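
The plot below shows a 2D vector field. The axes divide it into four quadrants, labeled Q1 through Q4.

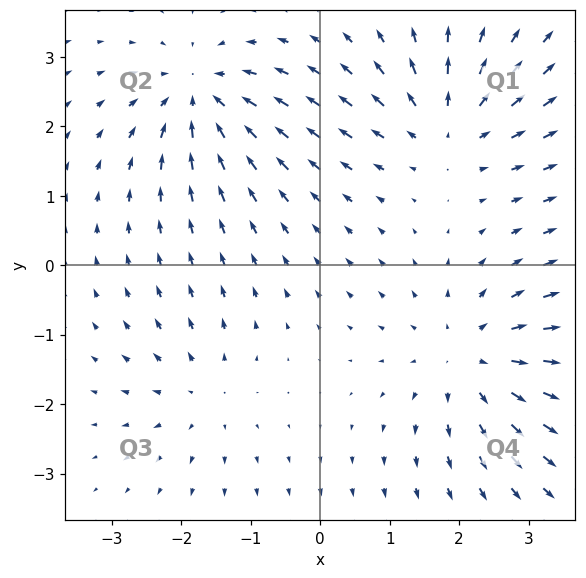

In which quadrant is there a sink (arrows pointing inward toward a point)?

The sink sits at approximately (-1.7, 2.4), which lies in quadrant Q2. The divergence there is about -5, negative as expected for a sink.

Q2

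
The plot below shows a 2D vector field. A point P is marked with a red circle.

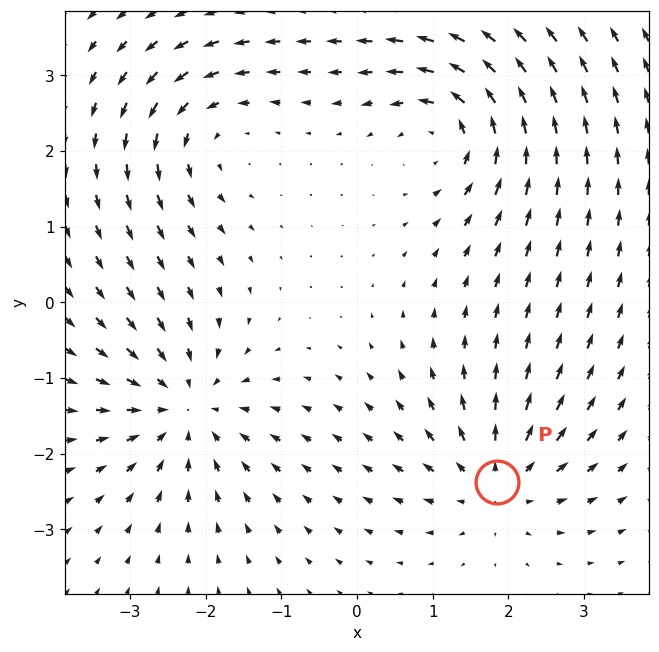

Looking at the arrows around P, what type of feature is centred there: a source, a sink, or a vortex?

At P (1.8, -2.4) the arrows spread outward. Divergence about +4, curl ≈0 — positive divergence with near-zero curl is a source.

source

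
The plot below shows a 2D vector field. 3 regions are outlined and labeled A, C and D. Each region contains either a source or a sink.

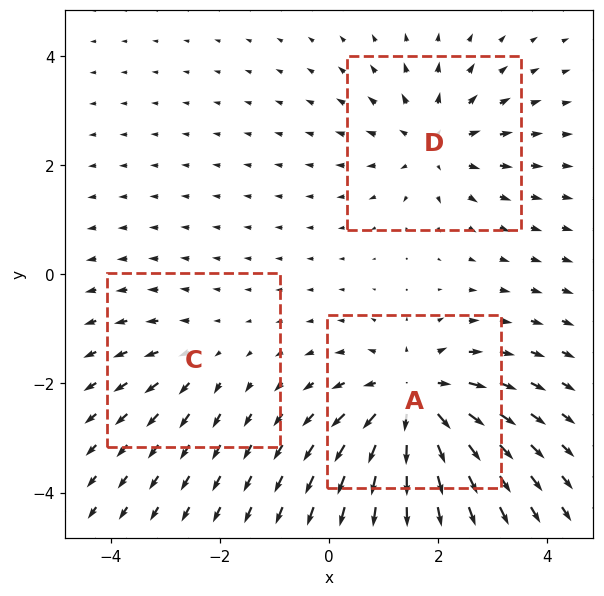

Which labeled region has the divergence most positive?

Divergence at each region's feature centre — A: about +5, C: about +2, D: about +3. Region A is most positive.

A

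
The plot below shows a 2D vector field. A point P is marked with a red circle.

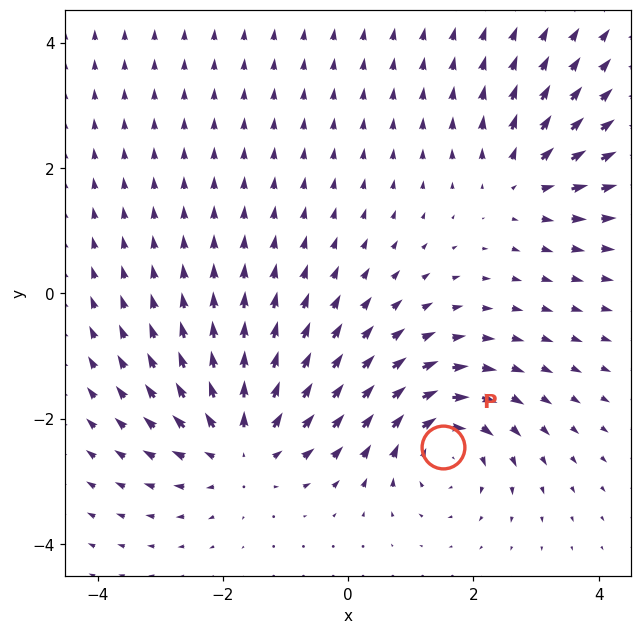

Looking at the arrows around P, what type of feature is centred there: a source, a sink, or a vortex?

At P (1.5, -2.5) the arrows circulate clockwise. Divergence ≈0, curl about -6 — near-zero divergence with nonzero curl is a vortex.

vortex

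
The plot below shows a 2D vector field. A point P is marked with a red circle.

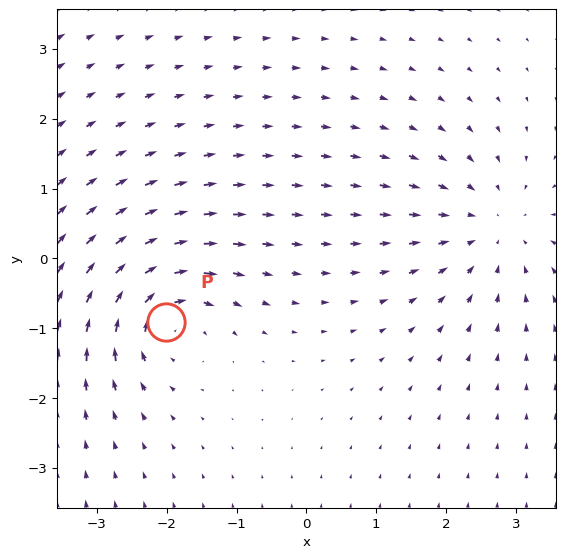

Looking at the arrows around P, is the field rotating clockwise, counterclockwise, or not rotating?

Near P at (-2.0, -0.9) the arrows circulate clockwise. The curl (z-component) there is about -4; negative curl means clockwise rotation.

clockwise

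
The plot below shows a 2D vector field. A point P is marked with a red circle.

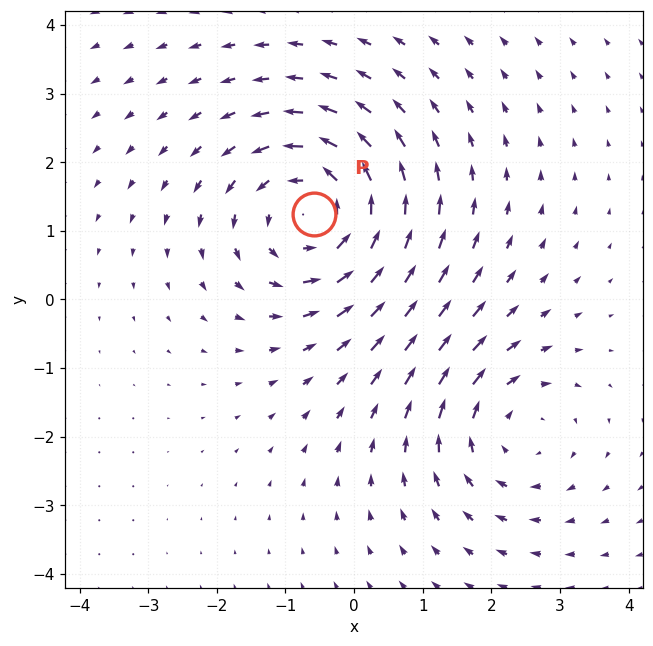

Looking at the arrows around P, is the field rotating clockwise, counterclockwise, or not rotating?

Near P at (-0.6, 1.2) the arrows circulate counterclockwise. The curl (z-component) there is about +4; positive curl means counterclockwise rotation.

counterclockwise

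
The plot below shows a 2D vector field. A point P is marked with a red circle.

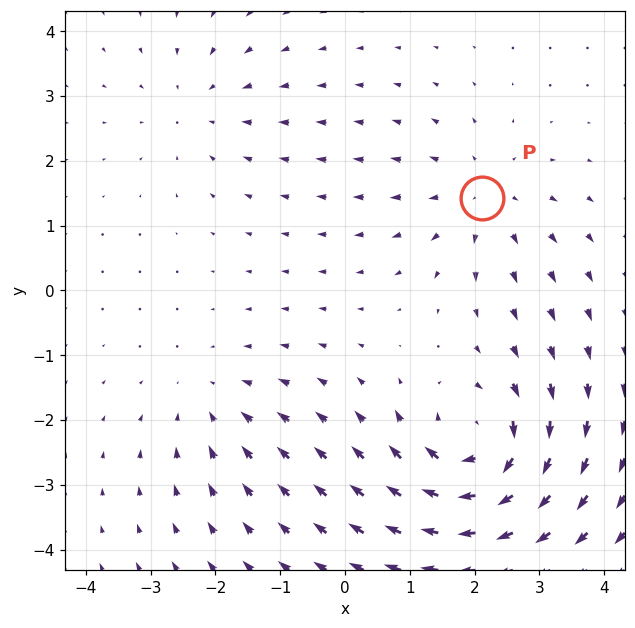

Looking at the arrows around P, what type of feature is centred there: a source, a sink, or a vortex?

source

At P (2.1, 1.4) the arrows spread outward. Divergence about +3, curl ≈0 — positive divergence with near-zero curl is a source.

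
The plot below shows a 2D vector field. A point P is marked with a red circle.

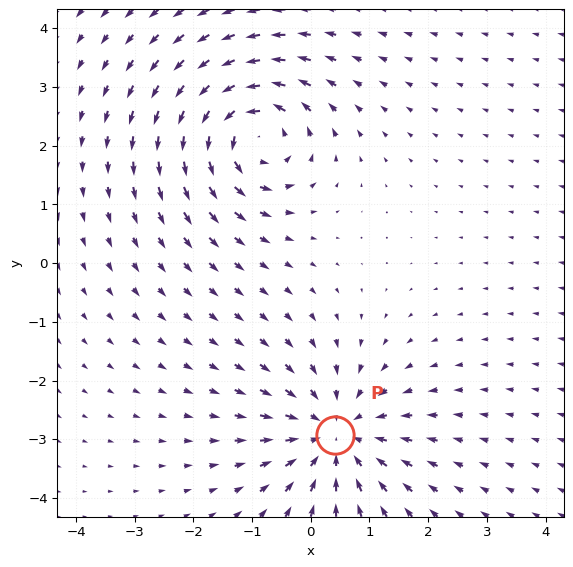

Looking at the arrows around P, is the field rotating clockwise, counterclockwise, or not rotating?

not rotating

Near P at (0.4, -2.9) the arrows show no circulation. The curl there is ≈0.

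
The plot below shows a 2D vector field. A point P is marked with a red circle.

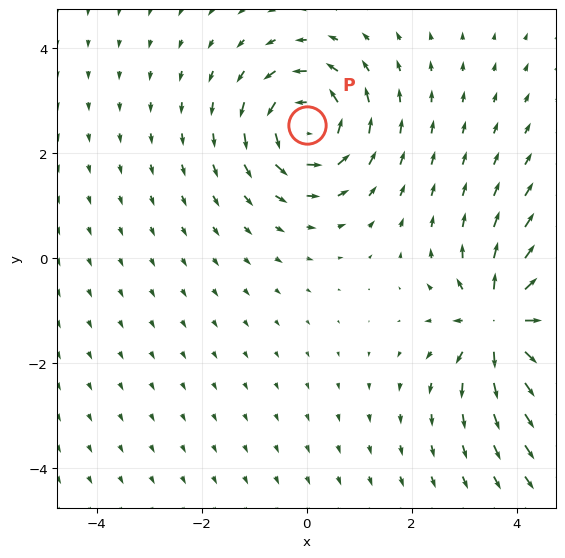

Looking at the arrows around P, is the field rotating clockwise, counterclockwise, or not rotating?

Near P at (0.0, 2.5) the arrows circulate counterclockwise. The curl (z-component) there is about +4; positive curl means counterclockwise rotation.

counterclockwise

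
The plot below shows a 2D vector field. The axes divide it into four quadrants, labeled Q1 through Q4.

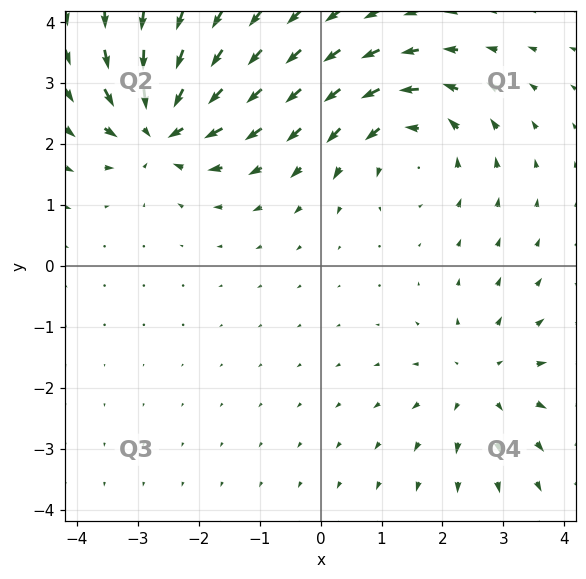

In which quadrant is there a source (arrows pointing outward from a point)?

Q4

The source sits at approximately (2.7, -1.9), which lies in quadrant Q4. The divergence there is about +3, positive as expected for a source.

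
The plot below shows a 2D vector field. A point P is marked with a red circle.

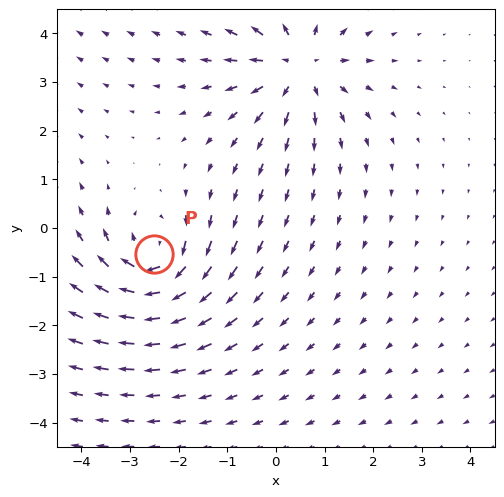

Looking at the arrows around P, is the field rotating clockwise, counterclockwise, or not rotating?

clockwise

Near P at (-2.5, -0.5) the arrows circulate clockwise. The curl (z-component) there is about -6; negative curl means clockwise rotation.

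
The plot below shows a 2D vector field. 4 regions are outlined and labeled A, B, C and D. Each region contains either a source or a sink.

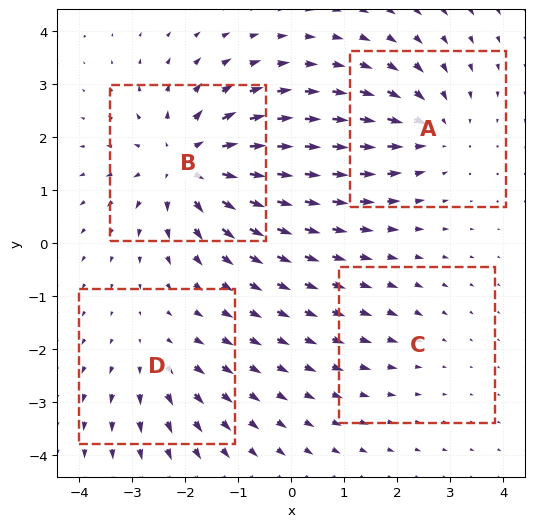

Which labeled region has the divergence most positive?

B

Divergence at each region's feature centre — A: about -4, B: about +7, C: about -2, D: about +3. Region B is most positive.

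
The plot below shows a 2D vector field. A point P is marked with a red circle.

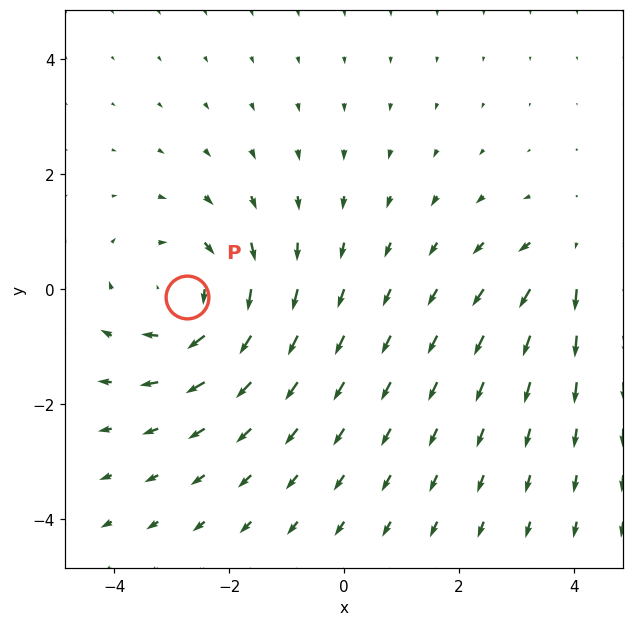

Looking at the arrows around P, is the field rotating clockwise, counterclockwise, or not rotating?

Near P at (-2.7, -0.1) the arrows circulate clockwise. The curl (z-component) there is about -4; negative curl means clockwise rotation.

clockwise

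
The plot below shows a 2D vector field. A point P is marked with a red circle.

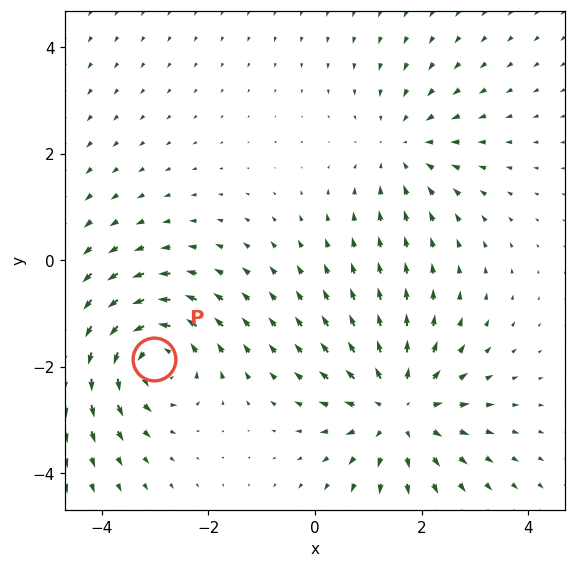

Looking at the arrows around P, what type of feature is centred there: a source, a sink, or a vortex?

At P (-3.0, -1.8) the arrows circulate counterclockwise. Divergence ≈0, curl about +4 — near-zero divergence with nonzero curl is a vortex.

vortex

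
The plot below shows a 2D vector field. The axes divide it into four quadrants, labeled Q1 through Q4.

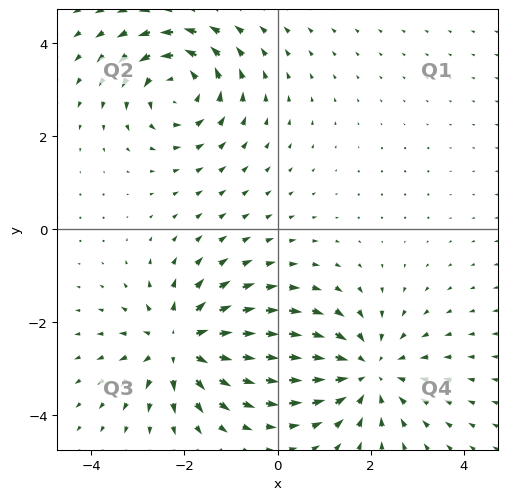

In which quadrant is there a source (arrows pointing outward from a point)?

The source sits at approximately (-2.1, -2.5), which lies in quadrant Q3. The divergence there is about +5, positive as expected for a source.

Q3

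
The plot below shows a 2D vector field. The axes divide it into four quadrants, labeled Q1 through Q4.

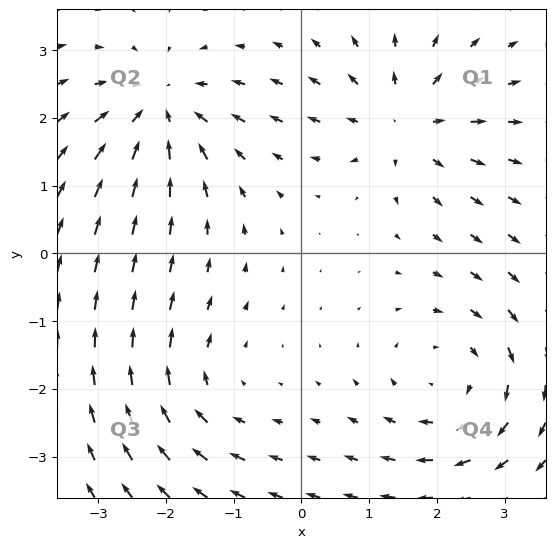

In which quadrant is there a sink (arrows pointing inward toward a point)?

The sink sits at approximately (-2.1, 2.1), which lies in quadrant Q2. The divergence there is about -4, negative as expected for a sink.

Q2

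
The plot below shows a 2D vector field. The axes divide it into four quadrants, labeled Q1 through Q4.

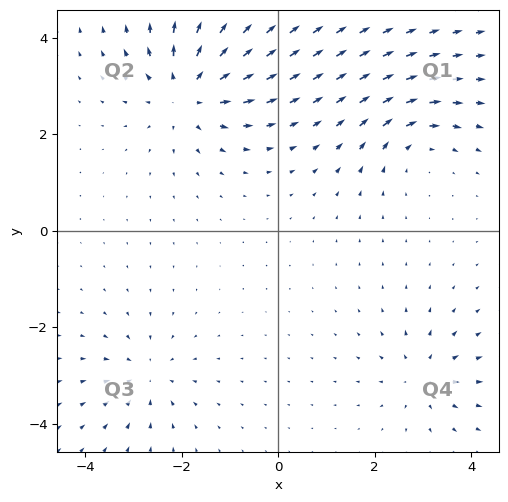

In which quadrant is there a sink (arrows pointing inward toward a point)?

The sink sits at approximately (-2.7, -3.0), which lies in quadrant Q3. The divergence there is about -3, negative as expected for a sink.

Q3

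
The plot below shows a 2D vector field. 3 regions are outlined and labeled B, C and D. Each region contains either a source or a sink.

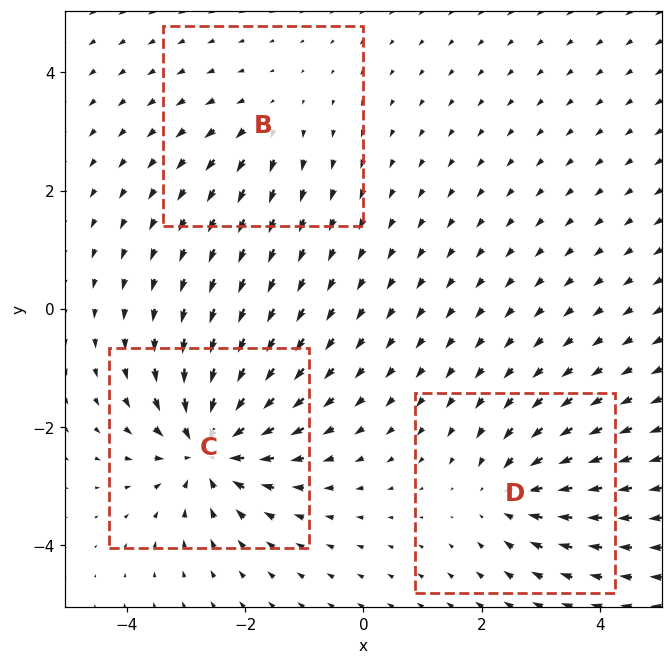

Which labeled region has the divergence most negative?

C

Divergence at each region's feature centre — B: about +2, C: about -6, D: about -4. Region C is most negative.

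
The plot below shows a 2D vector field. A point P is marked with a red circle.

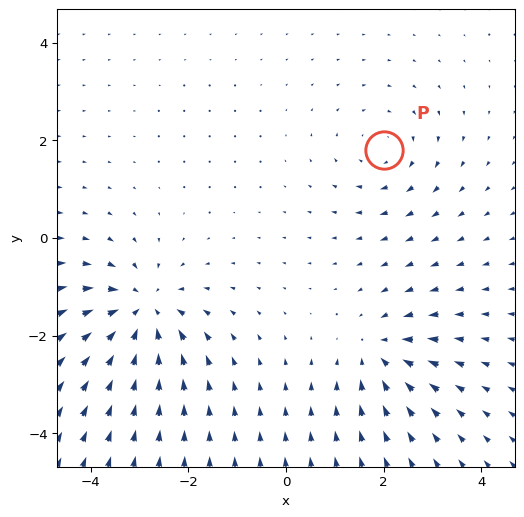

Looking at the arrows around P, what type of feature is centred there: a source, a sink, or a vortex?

vortex

At P (2.0, 1.8) the arrows circulate clockwise. Divergence ≈0, curl about -2 — near-zero divergence with nonzero curl is a vortex.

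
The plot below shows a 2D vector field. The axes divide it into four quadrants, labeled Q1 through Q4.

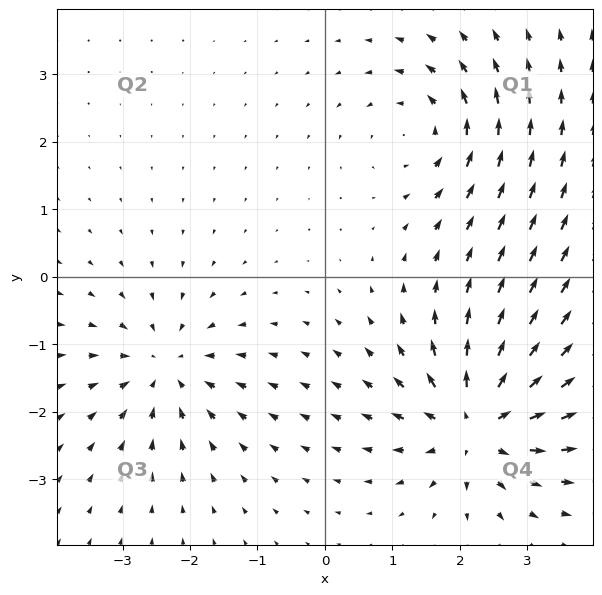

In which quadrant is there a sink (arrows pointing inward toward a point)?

Q3

The sink sits at approximately (-2.4, -1.4), which lies in quadrant Q3. The divergence there is about -4, negative as expected for a sink.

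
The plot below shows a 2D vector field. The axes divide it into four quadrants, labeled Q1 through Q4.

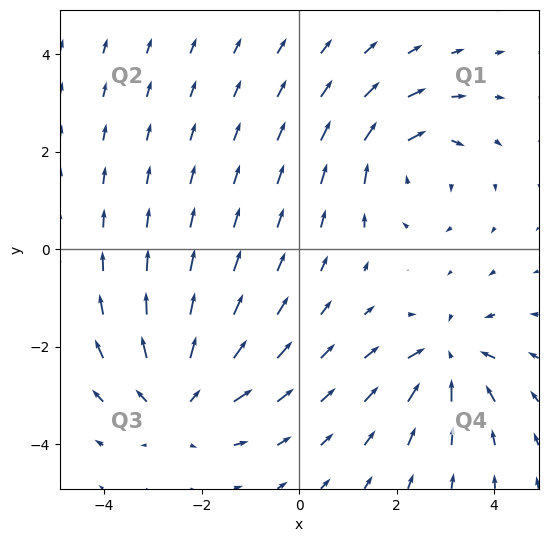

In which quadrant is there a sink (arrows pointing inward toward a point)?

The sink sits at approximately (3.0, -2.2), which lies in quadrant Q4. The divergence there is about -4, negative as expected for a sink.

Q4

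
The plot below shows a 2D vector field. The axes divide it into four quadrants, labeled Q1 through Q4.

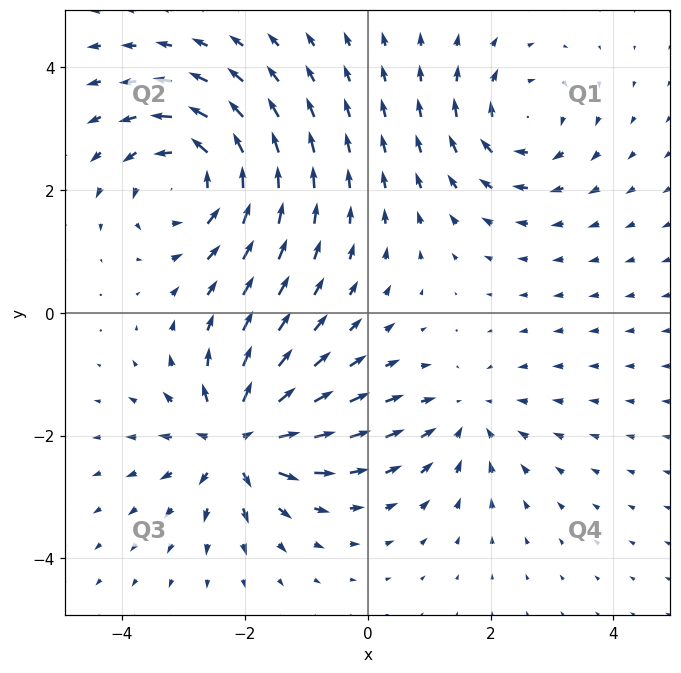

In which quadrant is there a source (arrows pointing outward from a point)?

Q3

The source sits at approximately (-2.1, -2.1), which lies in quadrant Q3. The divergence there is about +7, positive as expected for a source.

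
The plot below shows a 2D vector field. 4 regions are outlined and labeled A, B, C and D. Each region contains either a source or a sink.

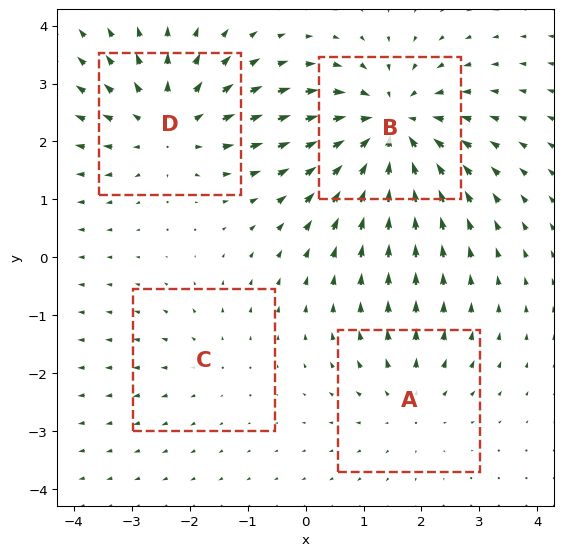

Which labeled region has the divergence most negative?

Divergence at each region's feature centre — A: about +3, B: about -6, C: about +2, D: about +4. Region B is most negative.

B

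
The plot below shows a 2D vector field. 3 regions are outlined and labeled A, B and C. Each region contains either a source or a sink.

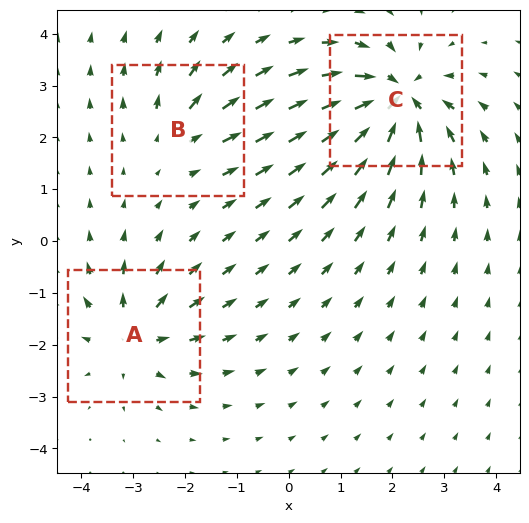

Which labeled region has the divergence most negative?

Divergence at each region's feature centre — A: about +4, B: about +2, C: about -6. Region C is most negative.

C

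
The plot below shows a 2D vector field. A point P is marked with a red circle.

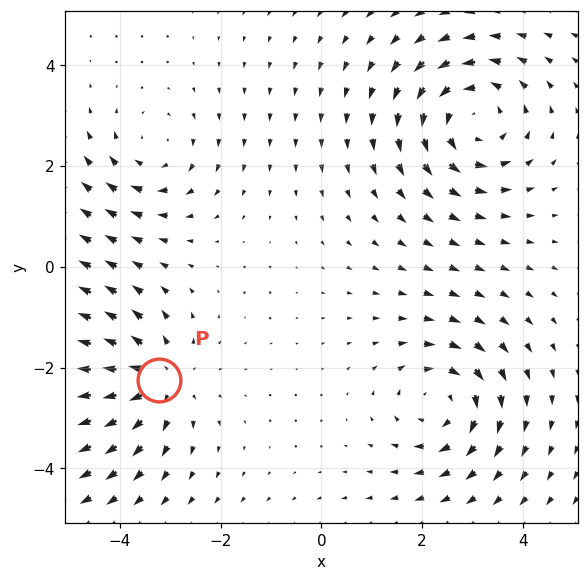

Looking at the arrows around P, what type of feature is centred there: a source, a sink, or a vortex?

source

At P (-3.2, -2.3) the arrows spread outward. Divergence about +4, curl ≈0 — positive divergence with near-zero curl is a source.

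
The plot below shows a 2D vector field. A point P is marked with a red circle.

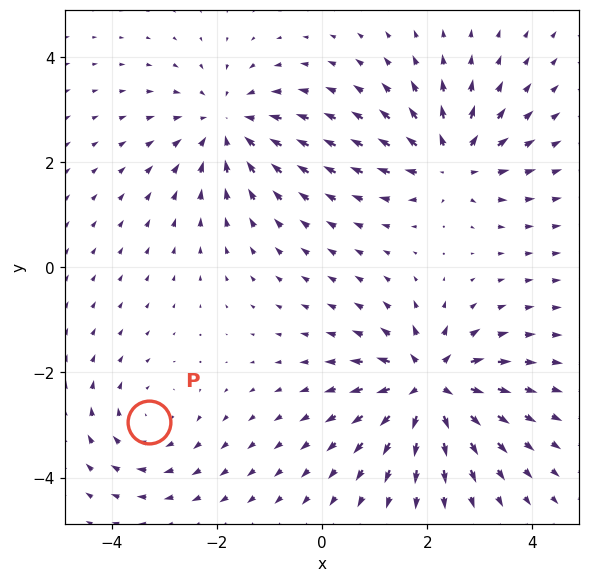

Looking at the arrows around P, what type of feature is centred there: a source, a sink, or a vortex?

vortex

At P (-3.3, -2.9) the arrows circulate clockwise. Divergence ≈0, curl about -3 — near-zero divergence with nonzero curl is a vortex.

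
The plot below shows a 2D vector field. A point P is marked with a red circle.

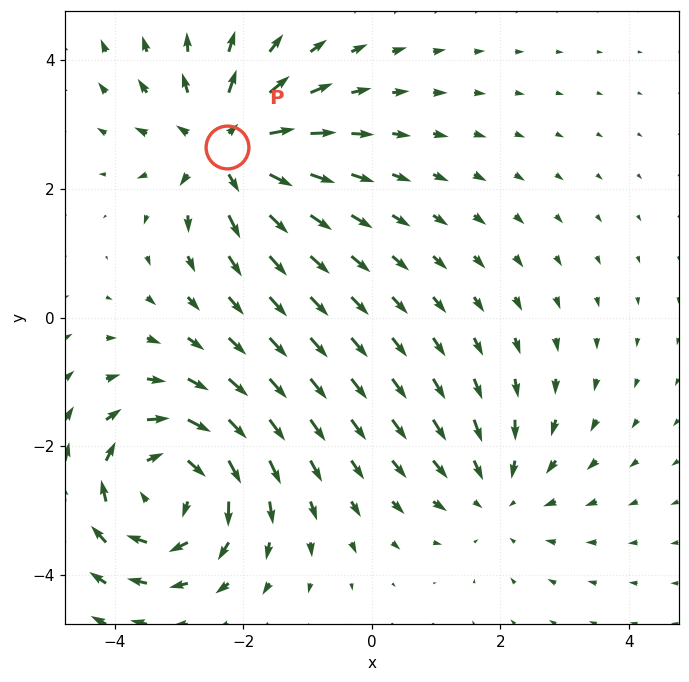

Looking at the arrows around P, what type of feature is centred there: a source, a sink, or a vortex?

At P (-2.3, 2.7) the arrows spread outward. Divergence about +4, curl ≈0 — positive divergence with near-zero curl is a source.

source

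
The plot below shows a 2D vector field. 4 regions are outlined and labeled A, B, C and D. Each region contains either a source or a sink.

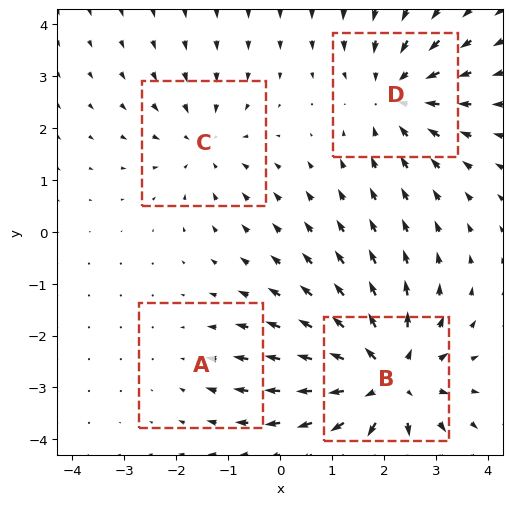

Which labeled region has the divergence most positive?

Divergence at each region's feature centre — A: about -2, B: about +6, C: about -3, D: about -4. Region B is most positive.

B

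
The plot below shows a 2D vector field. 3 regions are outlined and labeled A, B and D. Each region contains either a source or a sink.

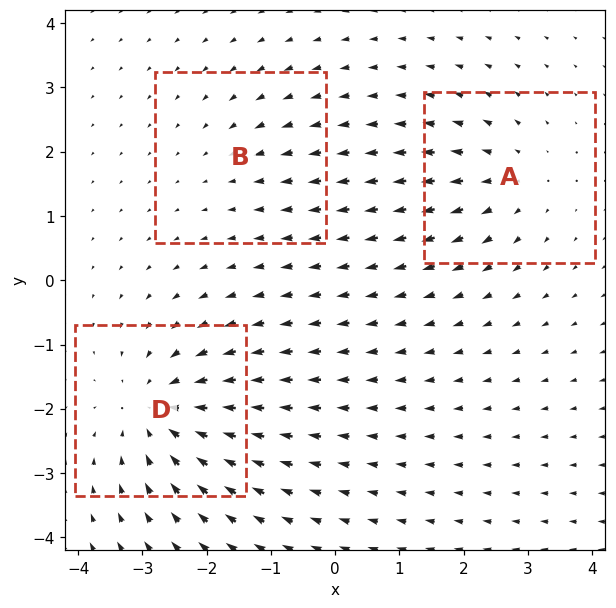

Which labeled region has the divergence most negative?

D

Divergence at each region's feature centre — A: about +3, B: about -2, D: about -5. Region D is most negative.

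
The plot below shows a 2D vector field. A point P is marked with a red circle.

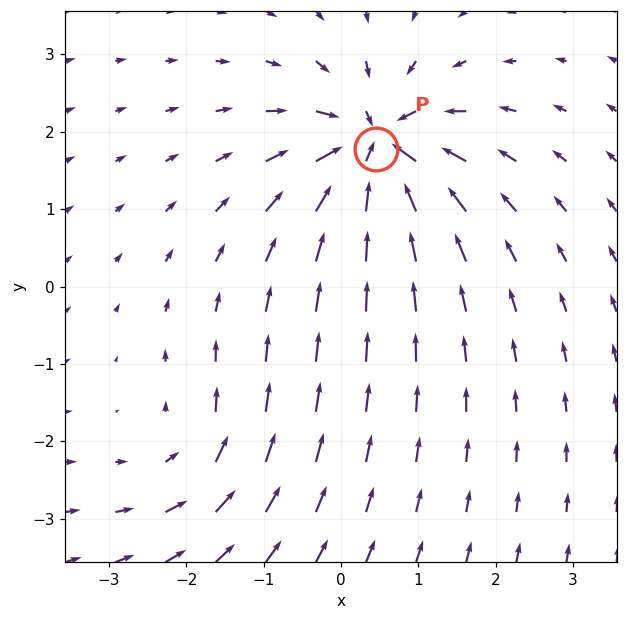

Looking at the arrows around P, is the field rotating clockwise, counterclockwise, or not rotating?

not rotating

Near P at (0.5, 1.8) the arrows show no circulation. The curl there is ≈0.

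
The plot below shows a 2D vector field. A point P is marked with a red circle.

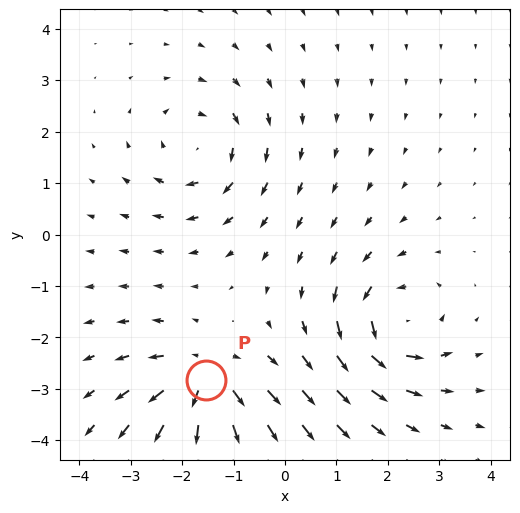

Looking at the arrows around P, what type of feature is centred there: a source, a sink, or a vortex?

source

At P (-1.5, -2.8) the arrows spread outward. Divergence about +7, curl ≈0 — positive divergence with near-zero curl is a source.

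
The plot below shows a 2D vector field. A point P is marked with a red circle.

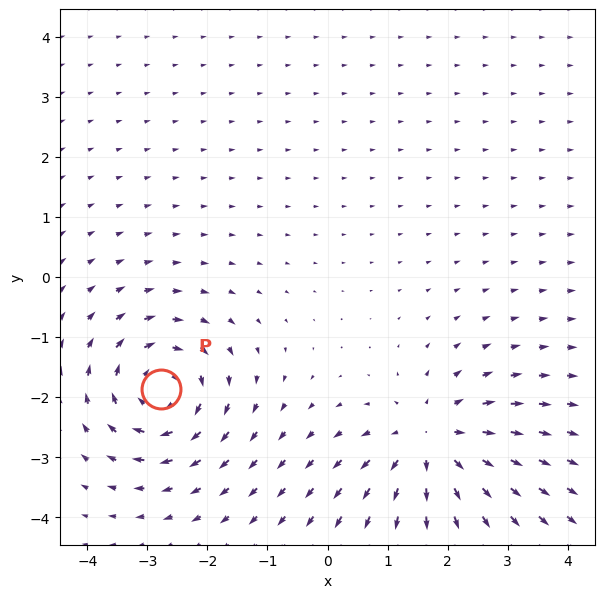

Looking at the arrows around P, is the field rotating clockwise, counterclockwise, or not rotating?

clockwise

Near P at (-2.8, -1.9) the arrows circulate clockwise. The curl (z-component) there is about -5; negative curl means clockwise rotation.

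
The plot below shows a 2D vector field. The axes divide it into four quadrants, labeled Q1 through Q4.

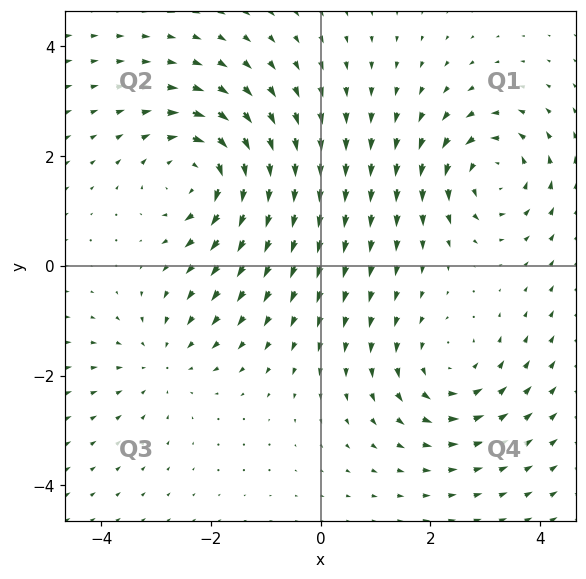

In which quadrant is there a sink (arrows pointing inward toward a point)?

The sink sits at approximately (-2.9, -1.7), which lies in quadrant Q3. The divergence there is about -3, negative as expected for a sink.

Q3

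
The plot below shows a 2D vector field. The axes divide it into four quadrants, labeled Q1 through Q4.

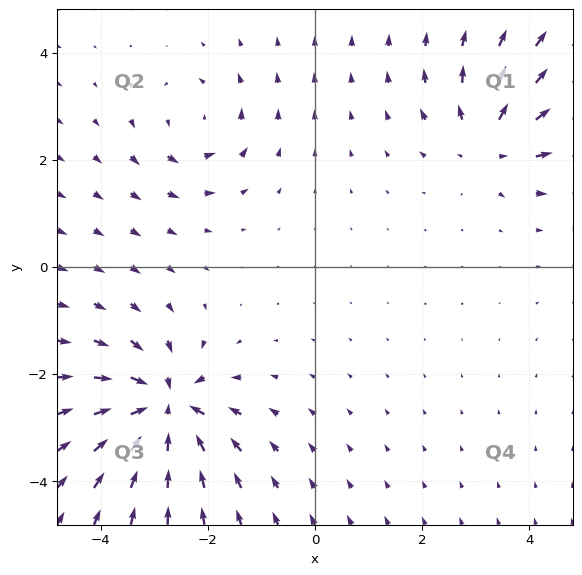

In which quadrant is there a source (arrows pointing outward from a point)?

Q1

The source sits at approximately (3.3, 2.3), which lies in quadrant Q1. The divergence there is about +4, positive as expected for a source.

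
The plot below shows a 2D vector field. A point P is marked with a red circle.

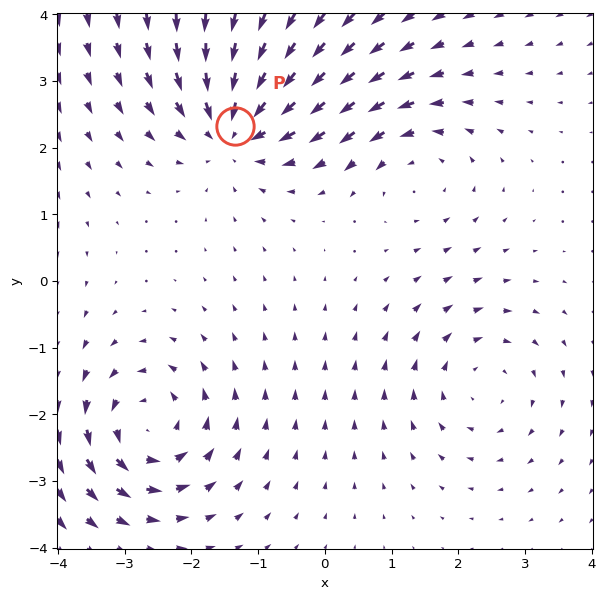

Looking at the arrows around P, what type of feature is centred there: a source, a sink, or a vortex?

sink

At P (-1.4, 2.3) the arrows converge inward. Divergence about -6, curl ≈0 — negative divergence with near-zero curl is a sink.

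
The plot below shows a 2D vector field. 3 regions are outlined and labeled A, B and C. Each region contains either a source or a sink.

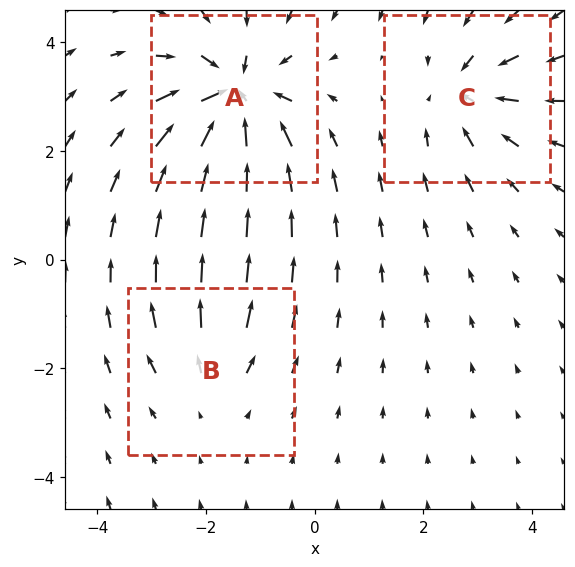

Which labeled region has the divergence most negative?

A

Divergence at each region's feature centre — A: about -6, B: about +2, C: about -4. Region A is most negative.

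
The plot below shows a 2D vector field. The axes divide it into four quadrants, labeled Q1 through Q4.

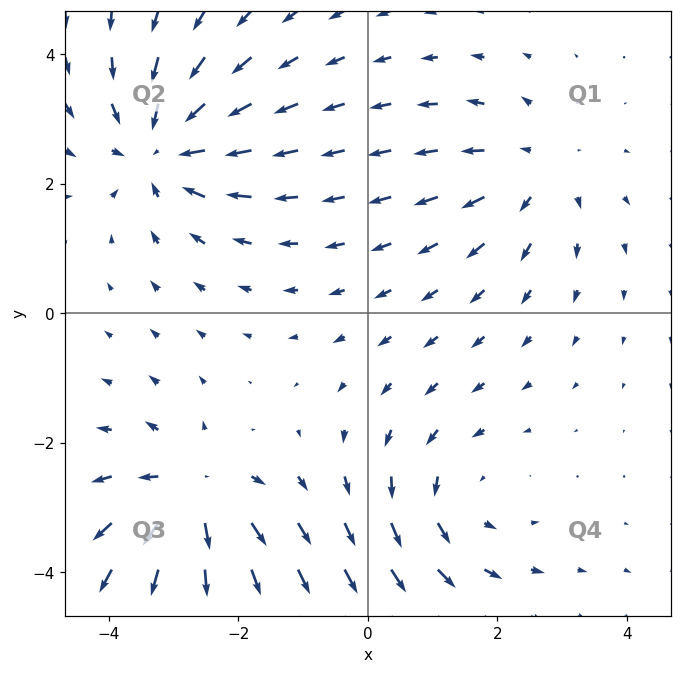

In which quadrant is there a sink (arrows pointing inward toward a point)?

The sink sits at approximately (-3.2, 2.6), which lies in quadrant Q2. The divergence there is about -5, negative as expected for a sink.

Q2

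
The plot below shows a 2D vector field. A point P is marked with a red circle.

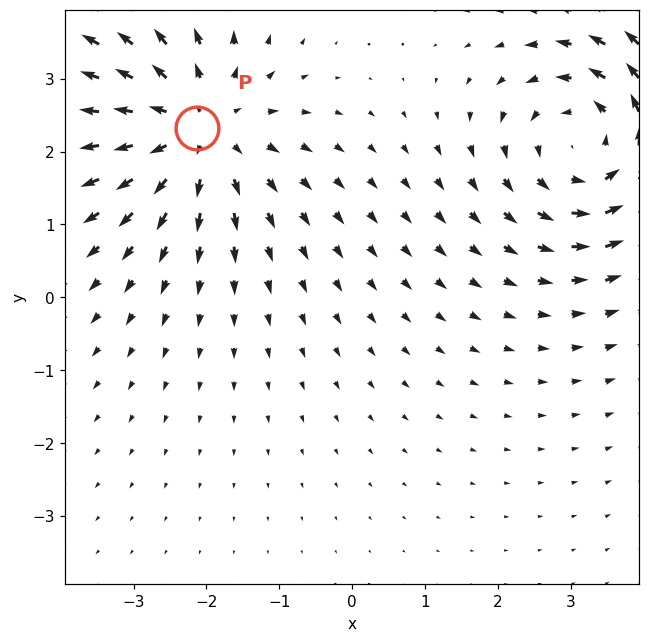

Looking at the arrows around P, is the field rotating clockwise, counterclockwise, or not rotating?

Near P at (-2.1, 2.3) the arrows show no circulation. The curl there is ≈0.

not rotating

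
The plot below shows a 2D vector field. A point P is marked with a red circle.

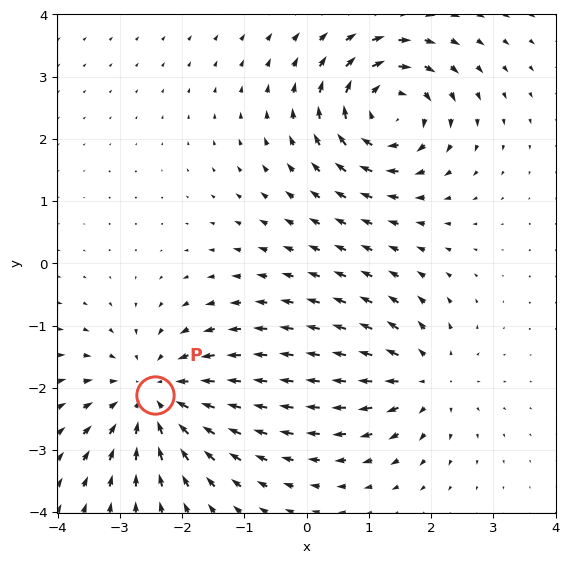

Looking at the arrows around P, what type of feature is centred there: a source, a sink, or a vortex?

sink

At P (-2.4, -2.1) the arrows converge inward. Divergence about -5, curl ≈0 — negative divergence with near-zero curl is a sink.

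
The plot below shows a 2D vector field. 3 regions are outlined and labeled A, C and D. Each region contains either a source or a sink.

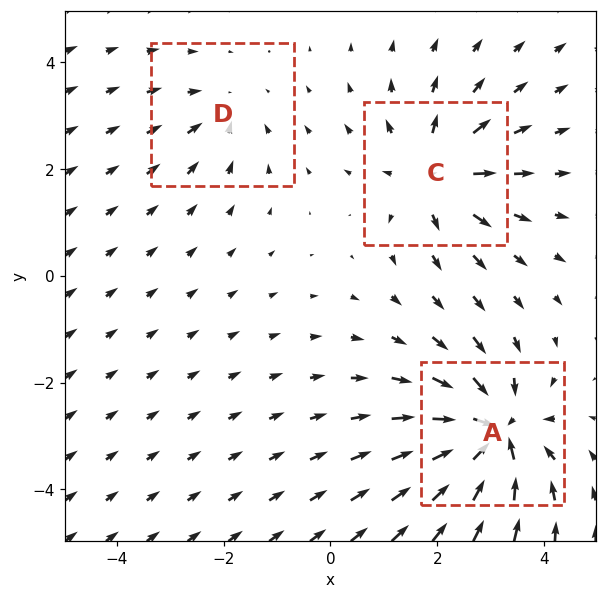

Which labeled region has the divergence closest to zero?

D

Divergence at each region's feature centre — A: about -6, C: about +4, D: about -2. Region D is closest to zero.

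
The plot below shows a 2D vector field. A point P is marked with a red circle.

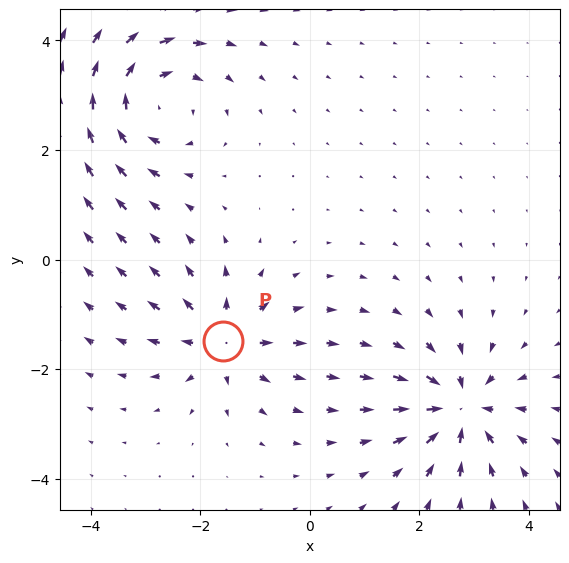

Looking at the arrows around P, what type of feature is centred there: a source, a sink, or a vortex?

source

At P (-1.6, -1.5) the arrows spread outward. Divergence about +5, curl ≈0 — positive divergence with near-zero curl is a source.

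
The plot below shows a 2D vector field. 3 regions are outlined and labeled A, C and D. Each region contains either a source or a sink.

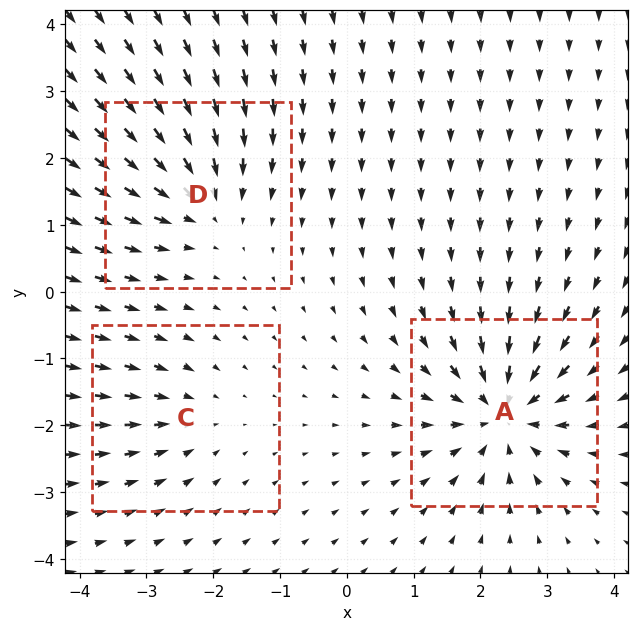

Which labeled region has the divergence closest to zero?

C

Divergence at each region's feature centre — A: about -5, C: about -2, D: about -3. Region C is closest to zero.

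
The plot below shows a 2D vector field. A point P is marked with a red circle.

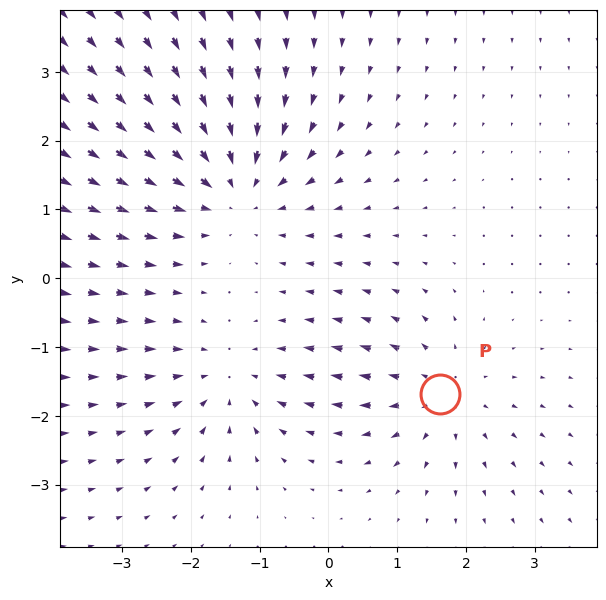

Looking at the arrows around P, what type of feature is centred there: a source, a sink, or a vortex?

source

At P (1.6, -1.7) the arrows spread outward. Divergence about +3, curl ≈0 — positive divergence with near-zero curl is a source.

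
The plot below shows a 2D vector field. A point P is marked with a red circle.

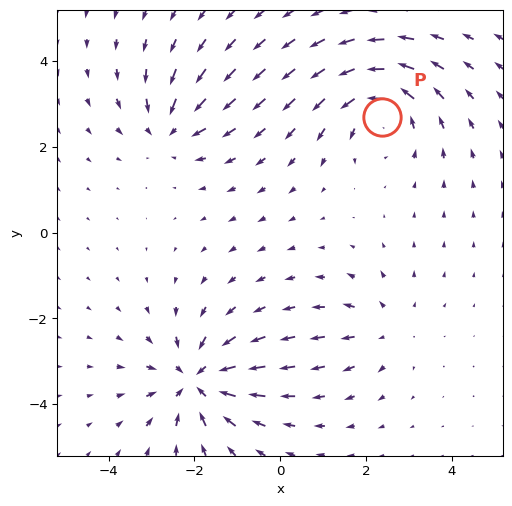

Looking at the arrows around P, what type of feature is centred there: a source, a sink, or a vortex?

At P (2.4, 2.7) the arrows circulate counterclockwise. Divergence ≈0, curl about +5 — near-zero divergence with nonzero curl is a vortex.

vortex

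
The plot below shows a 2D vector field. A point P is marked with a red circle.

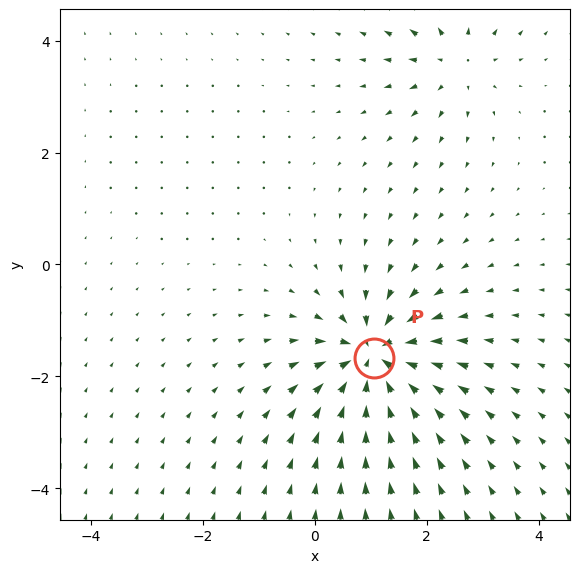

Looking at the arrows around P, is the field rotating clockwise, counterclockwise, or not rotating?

Near P at (1.1, -1.7) the arrows show no circulation. The curl there is ≈0.

not rotating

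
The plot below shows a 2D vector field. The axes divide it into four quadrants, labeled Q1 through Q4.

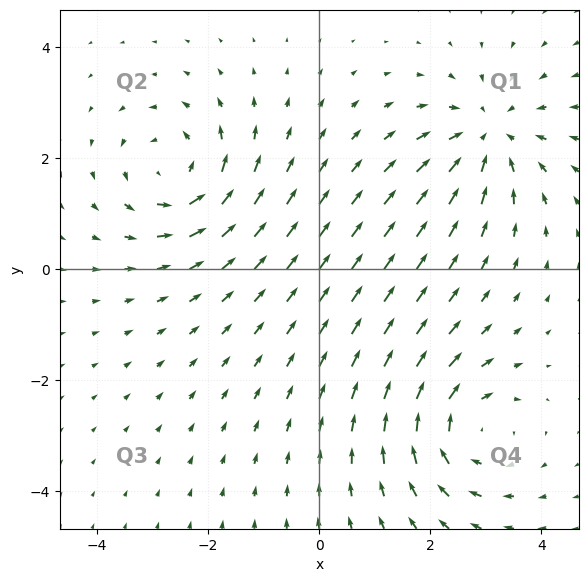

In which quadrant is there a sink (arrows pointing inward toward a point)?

The sink sits at approximately (3.1, 2.4), which lies in quadrant Q1. The divergence there is about -4, negative as expected for a sink.

Q1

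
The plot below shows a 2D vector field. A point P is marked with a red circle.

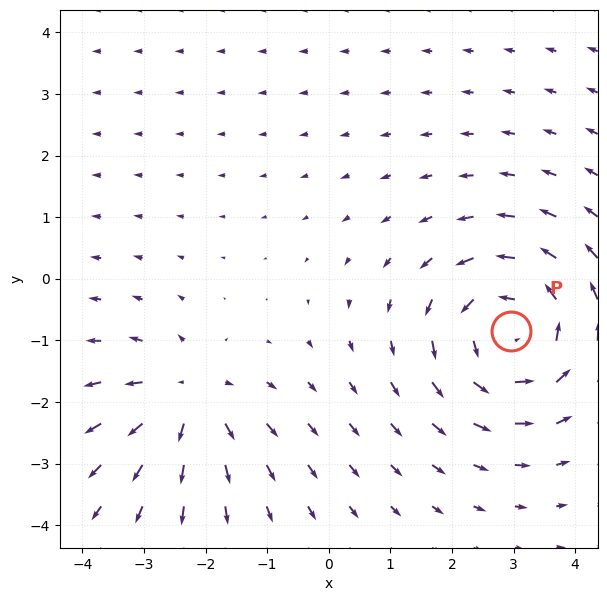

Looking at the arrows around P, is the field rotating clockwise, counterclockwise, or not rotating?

Near P at (3.0, -0.9) the arrows circulate counterclockwise. The curl (z-component) there is about +4; positive curl means counterclockwise rotation.

counterclockwise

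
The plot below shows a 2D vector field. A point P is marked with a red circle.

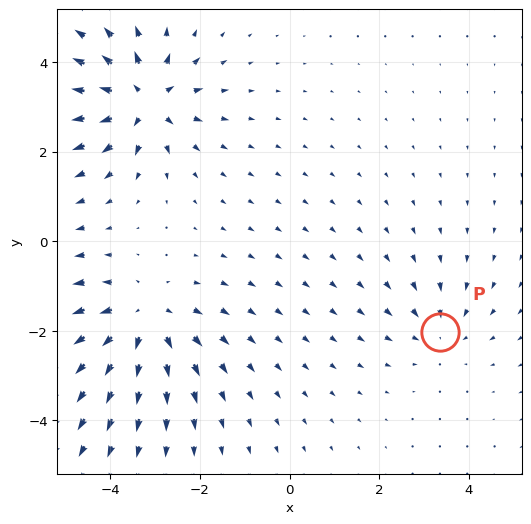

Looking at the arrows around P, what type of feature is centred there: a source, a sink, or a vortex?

At P (3.4, -2.0) the arrows converge inward. Divergence about -3, curl ≈0 — negative divergence with near-zero curl is a sink.

sink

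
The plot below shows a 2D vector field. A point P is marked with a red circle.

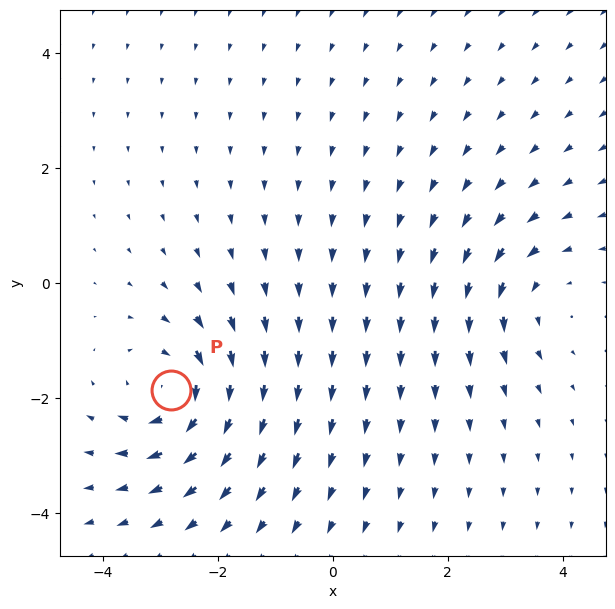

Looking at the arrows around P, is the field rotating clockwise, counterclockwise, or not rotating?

Near P at (-2.8, -1.9) the arrows circulate clockwise. The curl (z-component) there is about -5; negative curl means clockwise rotation.

clockwise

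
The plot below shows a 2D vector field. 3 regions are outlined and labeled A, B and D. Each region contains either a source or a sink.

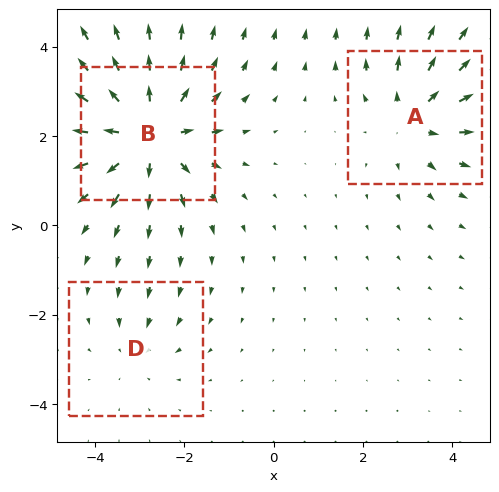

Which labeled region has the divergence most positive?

B

Divergence at each region's feature centre — A: about +3, B: about +5, D: about -2. Region B is most positive.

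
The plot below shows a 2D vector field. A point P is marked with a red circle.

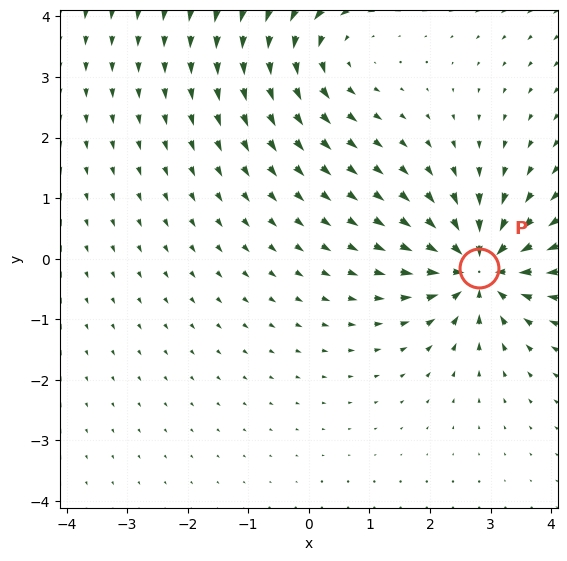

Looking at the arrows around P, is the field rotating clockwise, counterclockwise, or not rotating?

Near P at (2.8, -0.2) the arrows show no circulation. The curl there is ≈0.

not rotating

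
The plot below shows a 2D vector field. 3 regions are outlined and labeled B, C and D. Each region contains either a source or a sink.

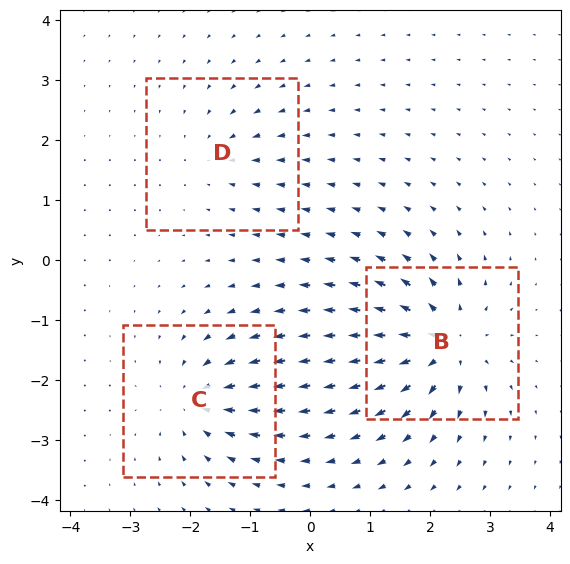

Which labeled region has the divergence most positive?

B

Divergence at each region's feature centre — B: about +6, C: about -4, D: about -2. Region B is most positive.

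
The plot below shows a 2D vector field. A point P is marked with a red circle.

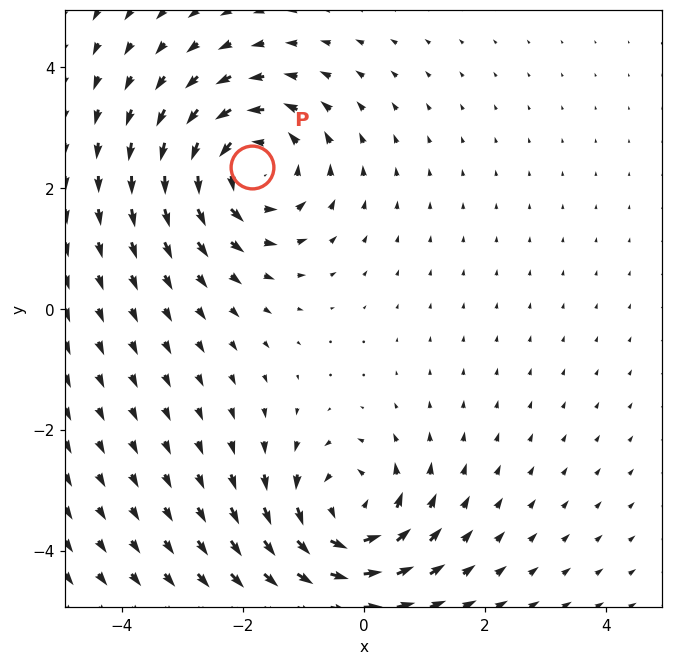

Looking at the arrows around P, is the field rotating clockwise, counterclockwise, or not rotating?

counterclockwise

Near P at (-1.8, 2.3) the arrows circulate counterclockwise. The curl (z-component) there is about +4; positive curl means counterclockwise rotation.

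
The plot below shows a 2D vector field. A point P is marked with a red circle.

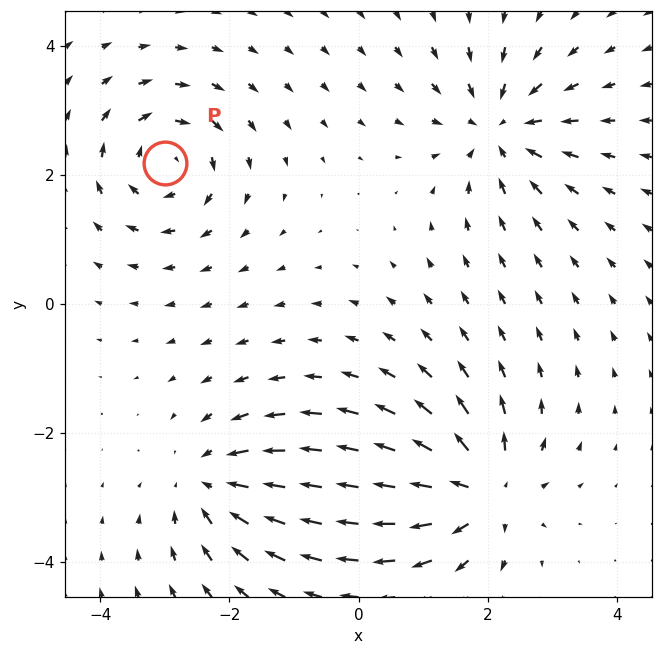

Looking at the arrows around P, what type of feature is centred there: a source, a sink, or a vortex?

At P (-3.0, 2.2) the arrows circulate clockwise. Divergence ≈0, curl about -5 — near-zero divergence with nonzero curl is a vortex.

vortex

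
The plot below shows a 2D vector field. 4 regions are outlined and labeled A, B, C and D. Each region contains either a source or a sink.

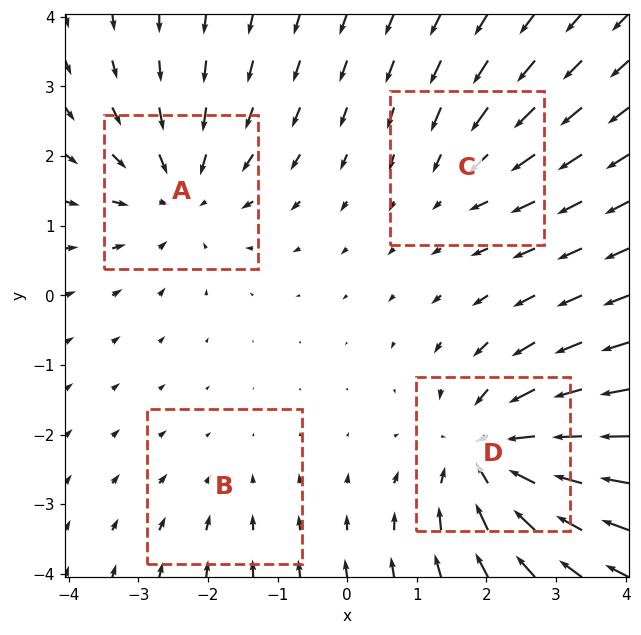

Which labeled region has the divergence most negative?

Divergence at each region's feature centre — A: about -5, B: about -2, C: about -3, D: about -7. Region D is most negative.

D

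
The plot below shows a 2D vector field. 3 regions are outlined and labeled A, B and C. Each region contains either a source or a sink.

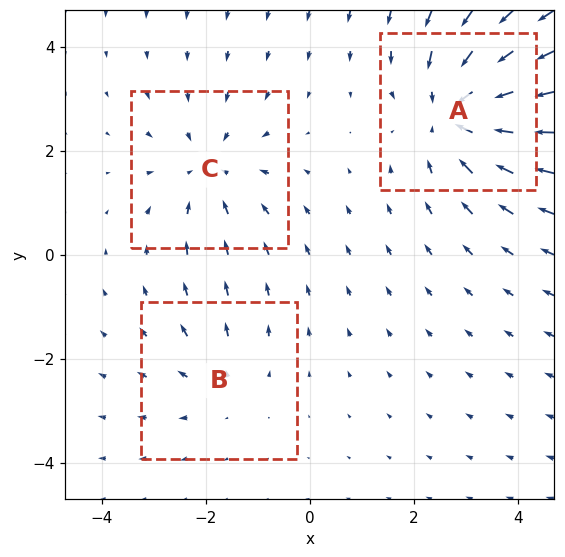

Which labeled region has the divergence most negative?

Divergence at each region's feature centre — A: about -4, B: about +2, C: about -3. Region A is most negative.

A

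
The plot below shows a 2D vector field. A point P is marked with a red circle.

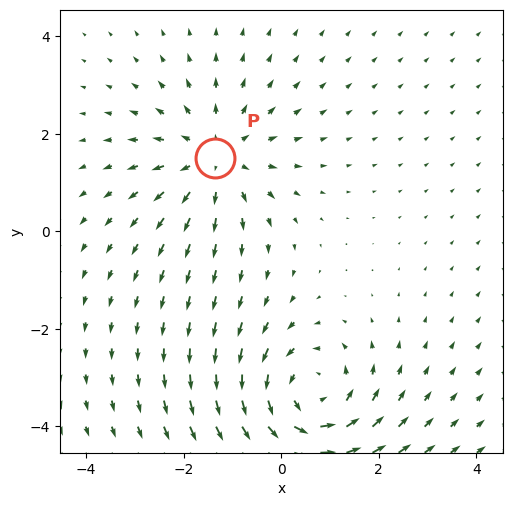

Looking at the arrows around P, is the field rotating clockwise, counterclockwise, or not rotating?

not rotating

Near P at (-1.3, 1.5) the arrows show no circulation. The curl there is ≈0.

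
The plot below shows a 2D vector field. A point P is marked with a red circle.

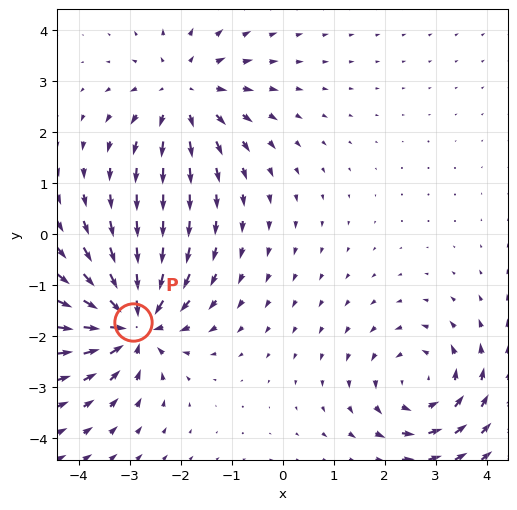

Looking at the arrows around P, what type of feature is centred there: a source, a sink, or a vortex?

At P (-2.9, -1.7) the arrows converge inward. Divergence about -7, curl ≈0 — negative divergence with near-zero curl is a sink.

sink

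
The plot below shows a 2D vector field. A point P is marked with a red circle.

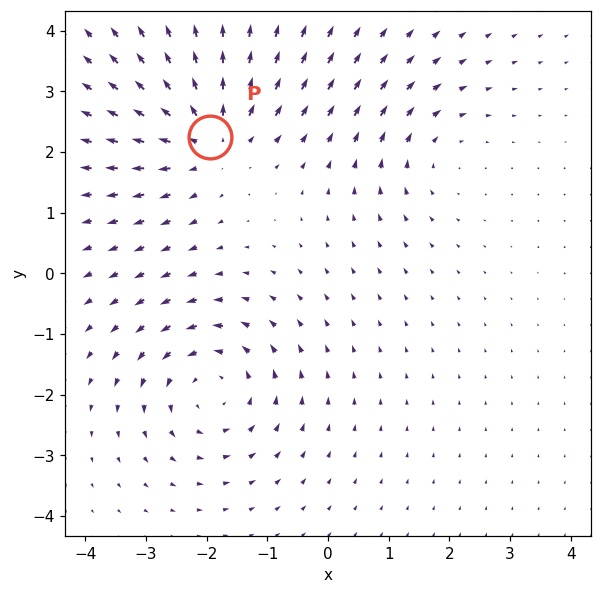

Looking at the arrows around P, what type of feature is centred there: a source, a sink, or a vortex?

At P (-1.9, 2.3) the arrows spread outward. Divergence about +4, curl ≈0 — positive divergence with near-zero curl is a source.

source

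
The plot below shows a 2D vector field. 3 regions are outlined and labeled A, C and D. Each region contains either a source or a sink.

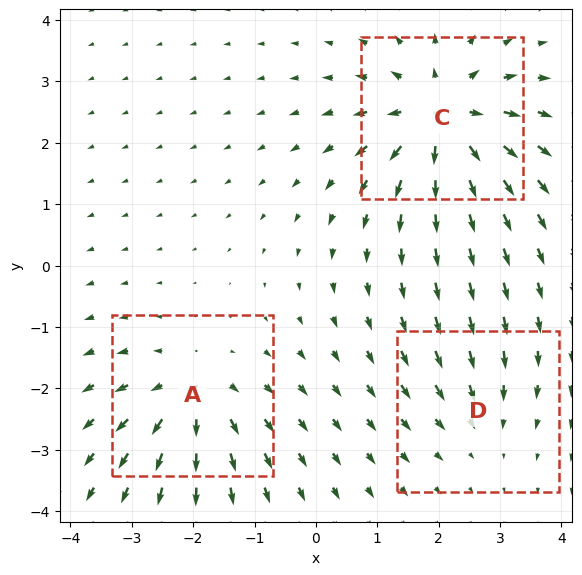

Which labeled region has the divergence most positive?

Divergence at each region's feature centre — A: about +4, C: about +6, D: about -2. Region C is most positive.

C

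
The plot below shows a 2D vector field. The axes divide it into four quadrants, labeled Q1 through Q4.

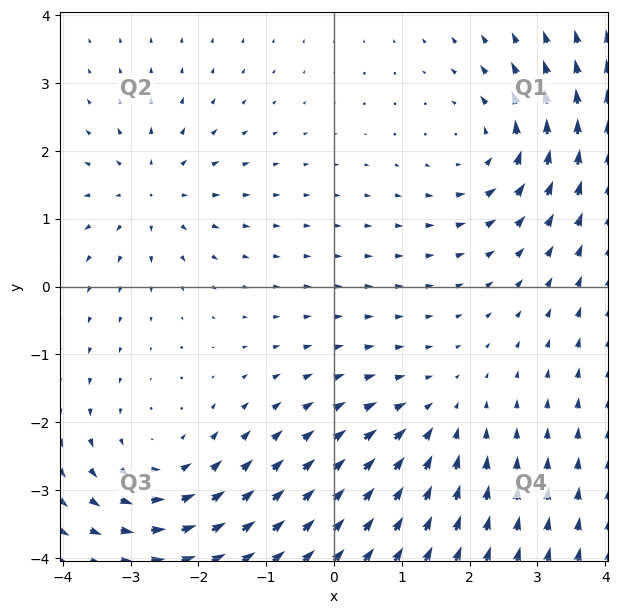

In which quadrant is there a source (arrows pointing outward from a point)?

The source sits at approximately (-2.7, 1.4), which lies in quadrant Q2. The divergence there is about +3, positive as expected for a source.

Q2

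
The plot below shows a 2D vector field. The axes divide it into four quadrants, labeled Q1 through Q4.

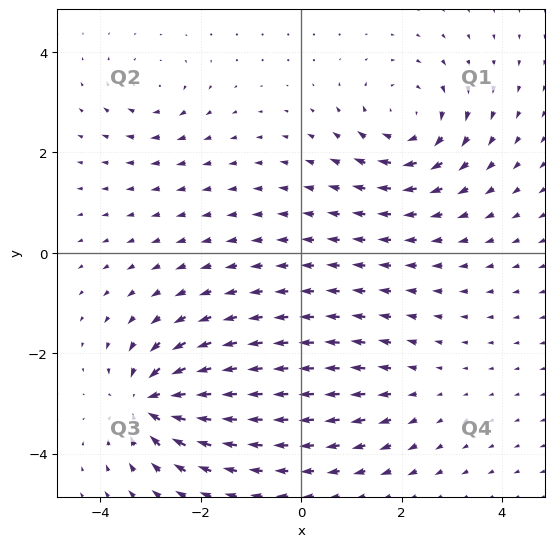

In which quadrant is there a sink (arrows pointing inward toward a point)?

The sink sits at approximately (-3.0, -3.0), which lies in quadrant Q3. The divergence there is about -7, negative as expected for a sink.

Q3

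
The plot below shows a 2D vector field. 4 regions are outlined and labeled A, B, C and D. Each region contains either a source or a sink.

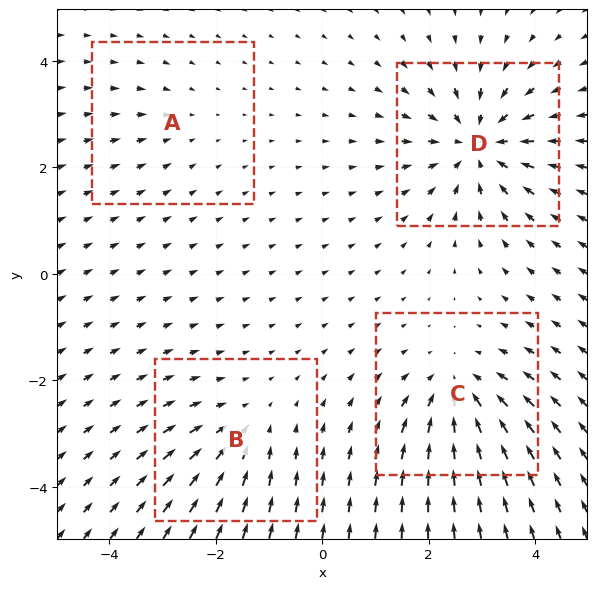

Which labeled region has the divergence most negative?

D

Divergence at each region's feature centre — A: about -2, B: about -3, C: about -5, D: about -6. Region D is most negative.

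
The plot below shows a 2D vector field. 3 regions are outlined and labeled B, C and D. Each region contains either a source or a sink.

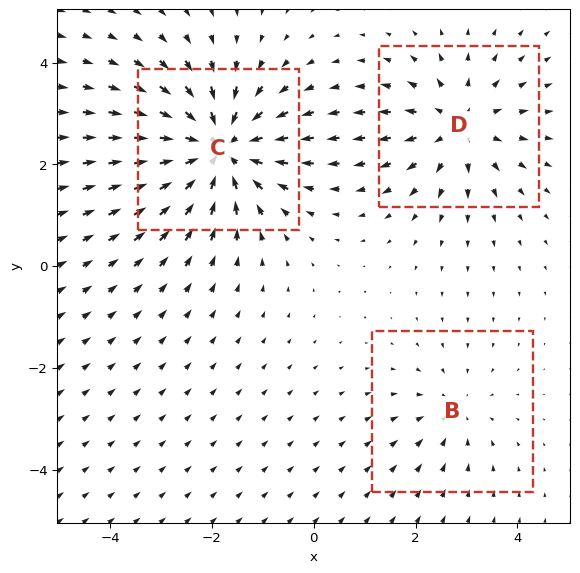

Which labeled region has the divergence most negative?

Divergence at each region's feature centre — B: about -2, C: about -5, D: about +3. Region C is most negative.

C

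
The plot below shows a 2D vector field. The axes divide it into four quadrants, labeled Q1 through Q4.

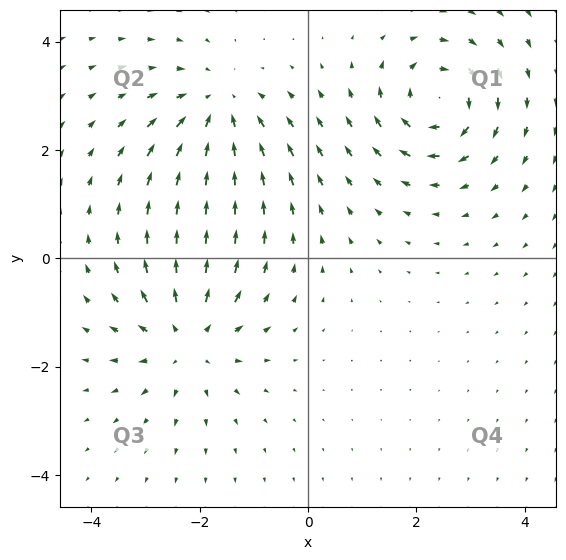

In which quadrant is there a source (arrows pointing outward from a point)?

Q3

The source sits at approximately (-2.2, -1.5), which lies in quadrant Q3. The divergence there is about +4, positive as expected for a source.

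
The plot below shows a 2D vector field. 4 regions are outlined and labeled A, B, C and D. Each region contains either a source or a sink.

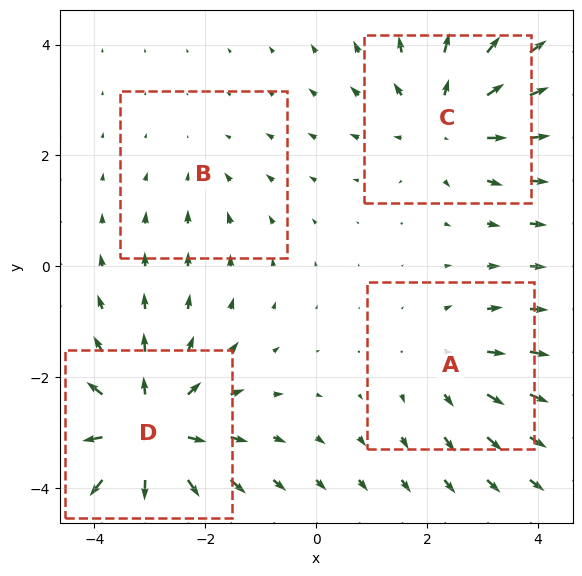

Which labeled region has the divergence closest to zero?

Divergence at each region's feature centre — A: about +3, B: about -2, C: about +4, D: about +6. Region B is closest to zero.

B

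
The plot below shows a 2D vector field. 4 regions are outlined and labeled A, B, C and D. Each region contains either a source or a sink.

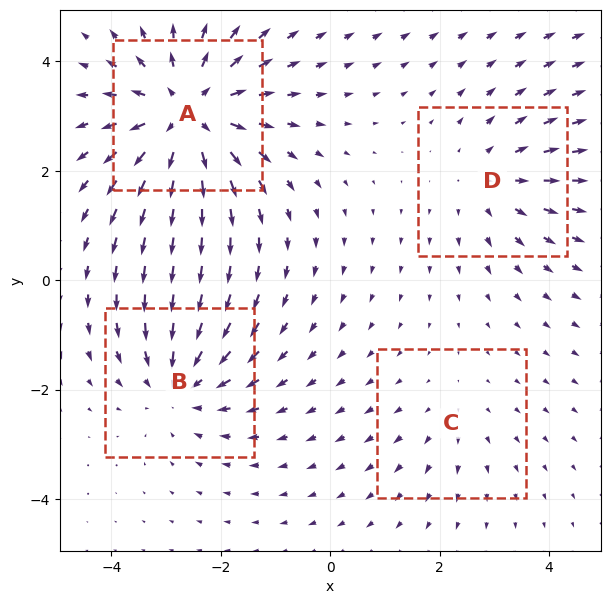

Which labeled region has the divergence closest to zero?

C

Divergence at each region's feature centre — A: about +6, B: about -4, C: about +2, D: about +3. Region C is closest to zero.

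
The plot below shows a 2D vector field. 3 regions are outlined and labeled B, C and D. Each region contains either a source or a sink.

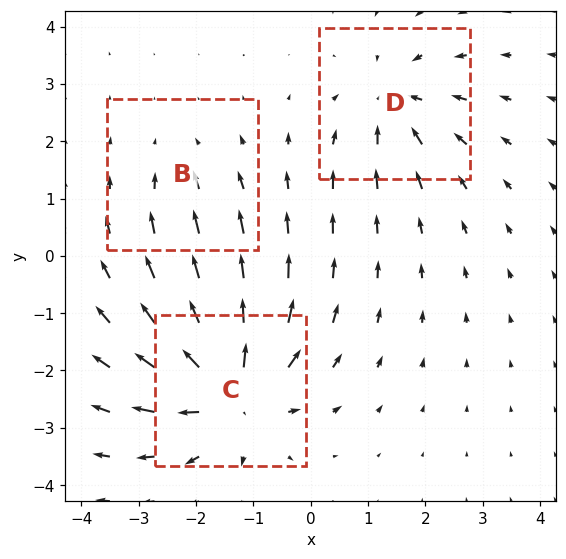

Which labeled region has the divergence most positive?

Divergence at each region's feature centre — B: about -2, C: about +6, D: about -4. Region C is most positive.

C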